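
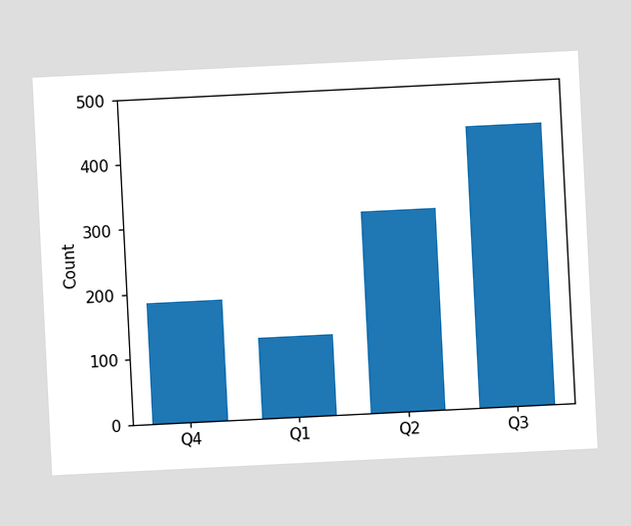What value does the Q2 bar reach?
The chart is tilted about 3° counter-clockwise. Reading along the chart's y-axis, the Q2 bar reaches 310.

310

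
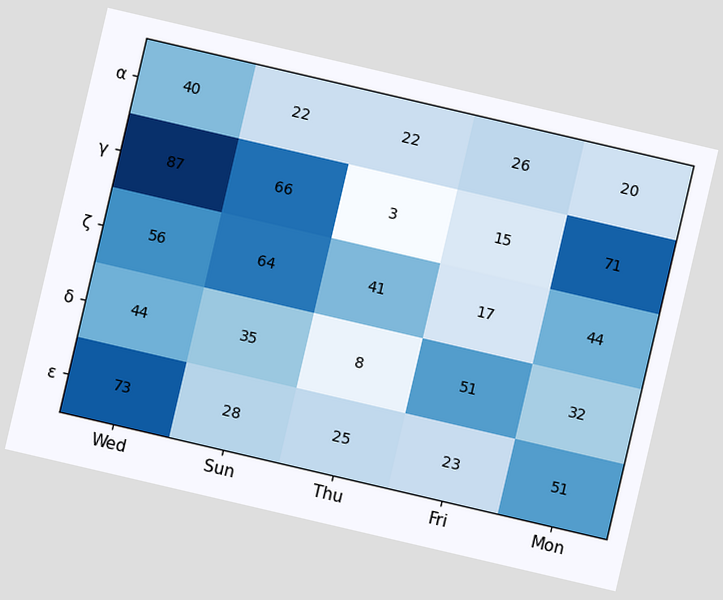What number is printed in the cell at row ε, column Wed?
73

The chart is tilted about 13° clockwise. The (ε, Wed) cell reads 73.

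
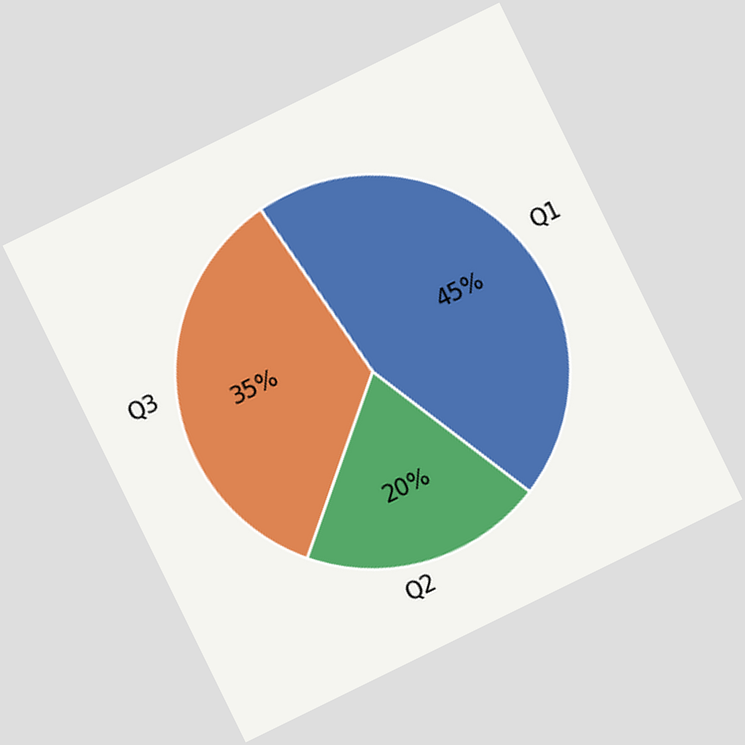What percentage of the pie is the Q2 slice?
The chart is tilted about 26° counter-clockwise. The Q2 slice takes up 20% of the pie.

20%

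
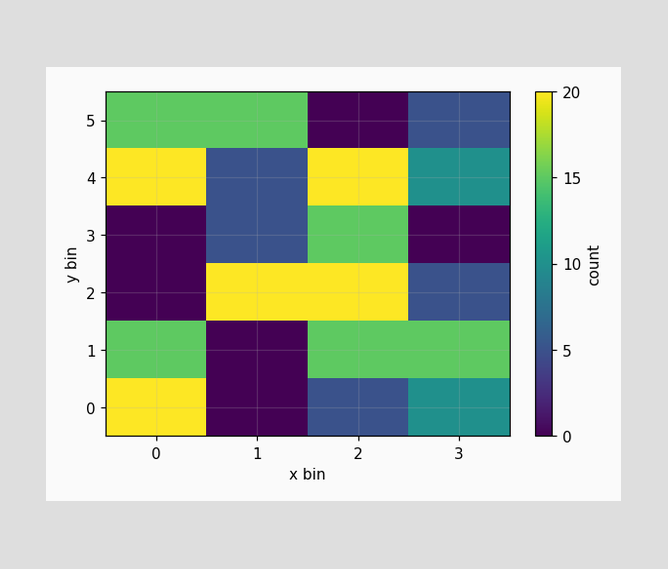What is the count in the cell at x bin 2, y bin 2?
Matching the cell (2, 2) against the colorbar gives 20.

20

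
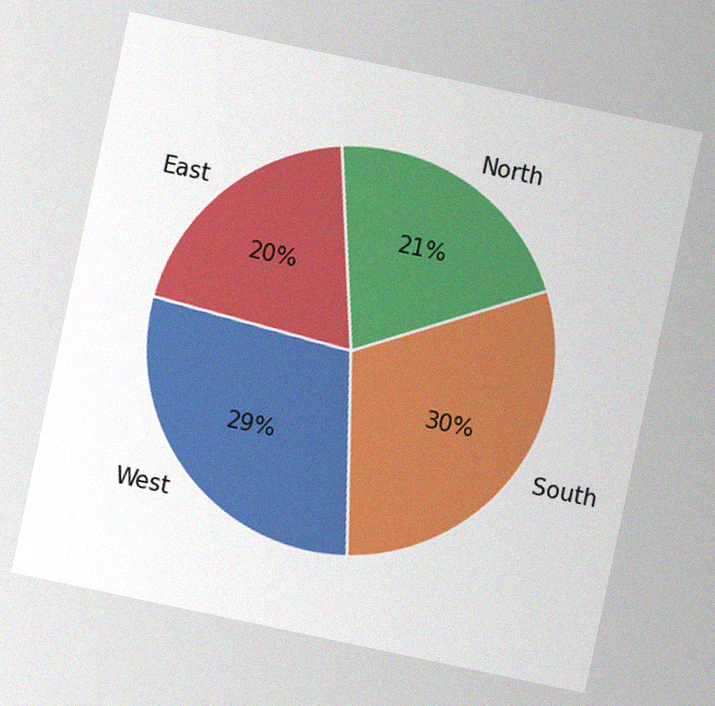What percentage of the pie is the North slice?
The chart is tilted about 12° clockwise, with some photo noise. The North slice takes up 21% of the pie.

21%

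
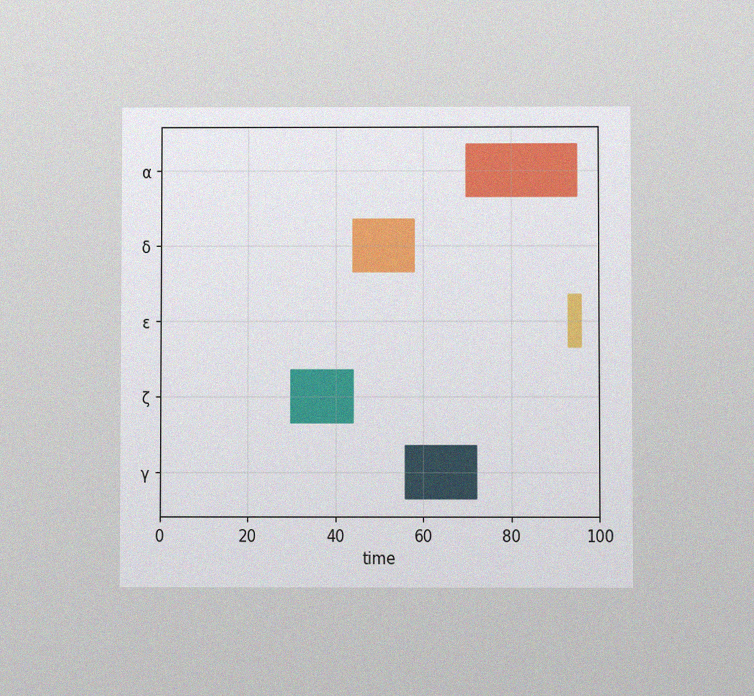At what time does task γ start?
56

The chart is viewed at a slight angle, with some photo noise. The γ bar begins at t=56.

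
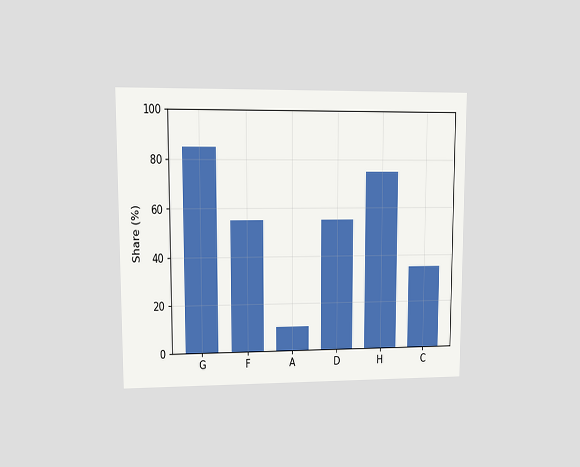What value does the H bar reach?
75%

The chart is viewed at a slight angle. Reading along the chart's y-axis, the H bar reaches 75%.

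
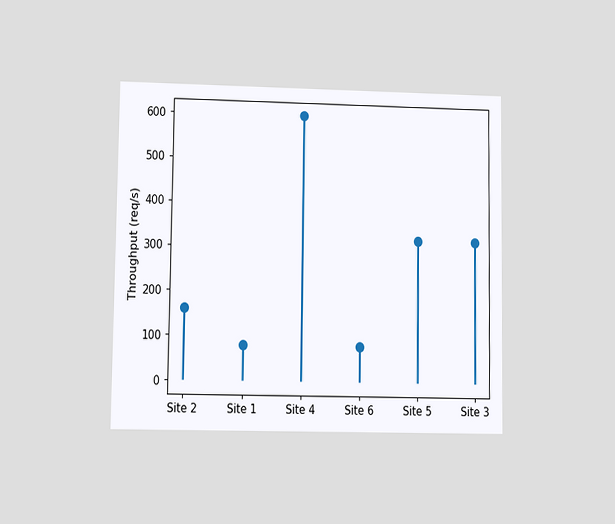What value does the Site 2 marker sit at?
160req/s

The chart is viewed at a slight angle. The Site 2 marker sits at 160req/s.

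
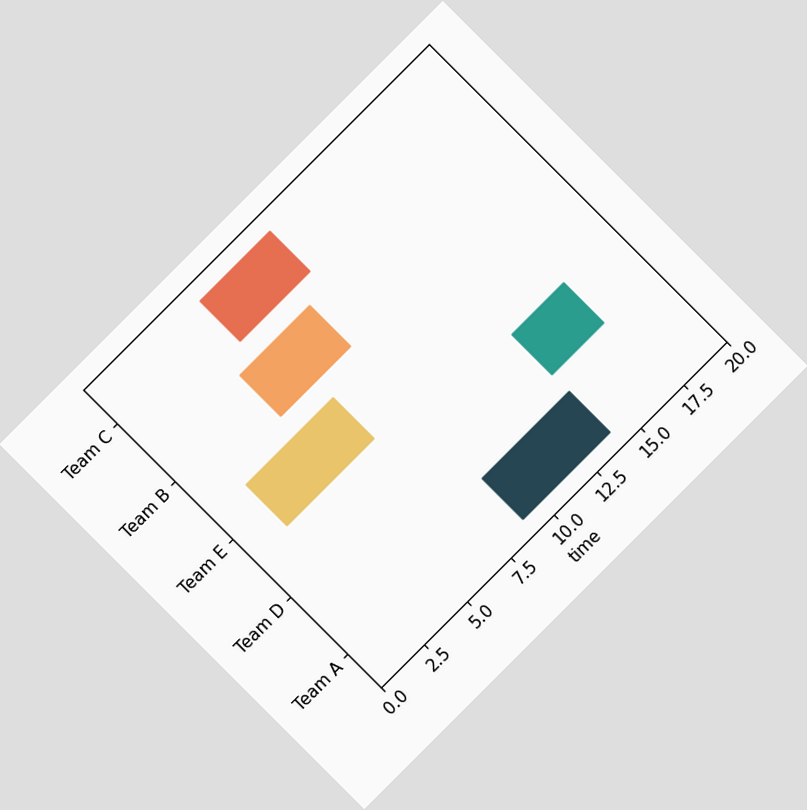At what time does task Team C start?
The chart is tilted about 45° counter-clockwise. The Team C bar begins at t=6.

6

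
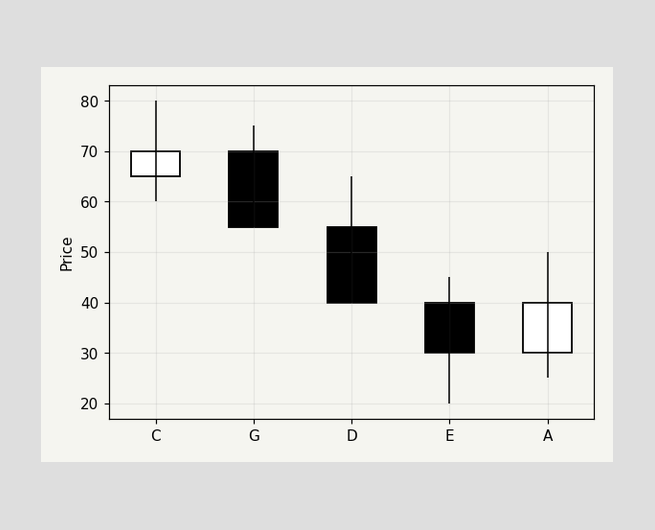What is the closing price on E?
30

The E candle closes at 30.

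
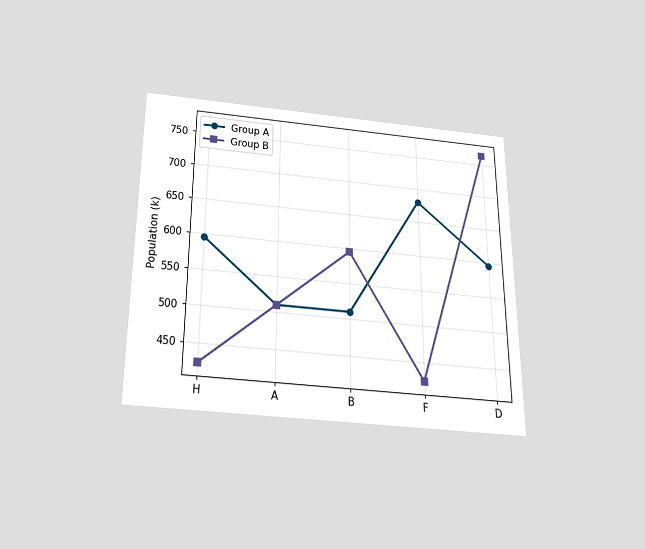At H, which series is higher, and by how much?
Group A, by 170k

The chart is viewed slightly from below. At H, Group A sits above the other line by 170k.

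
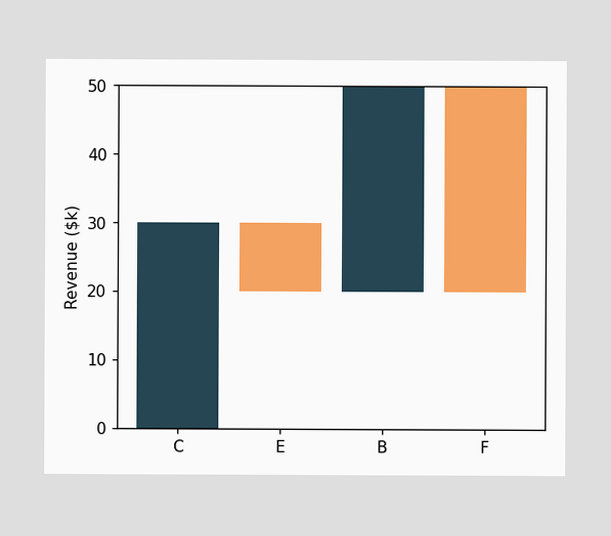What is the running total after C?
After C the running total reaches $30k.

$30k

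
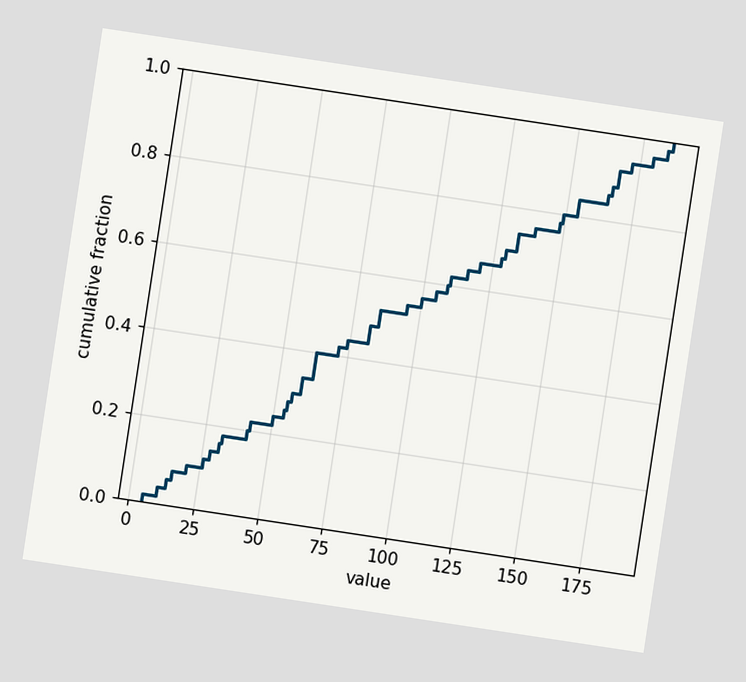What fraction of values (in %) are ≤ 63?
40%

The chart is tilted about 9° clockwise. At x=63 the ECDF step is at 40%.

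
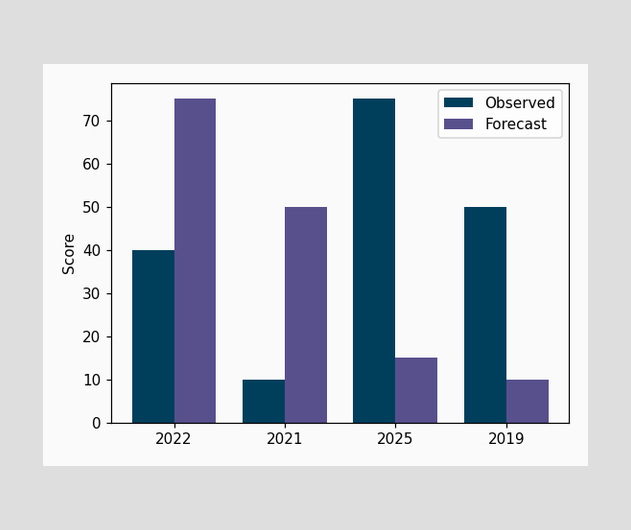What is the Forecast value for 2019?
10

The Forecast bar at 2019 reaches 10 on the y-axis.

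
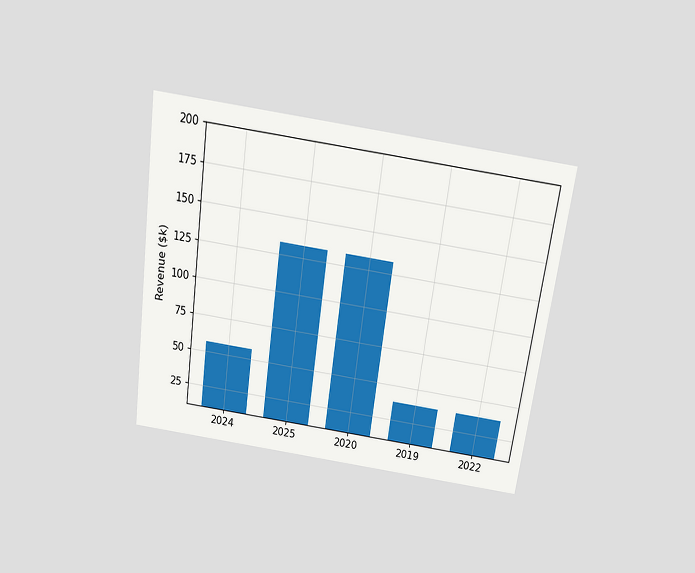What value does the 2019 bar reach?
The chart is tilted about 8° clockwise and viewed slightly from above. Reading along the chart's y-axis, the 2019 bar reaches $38k.

$38k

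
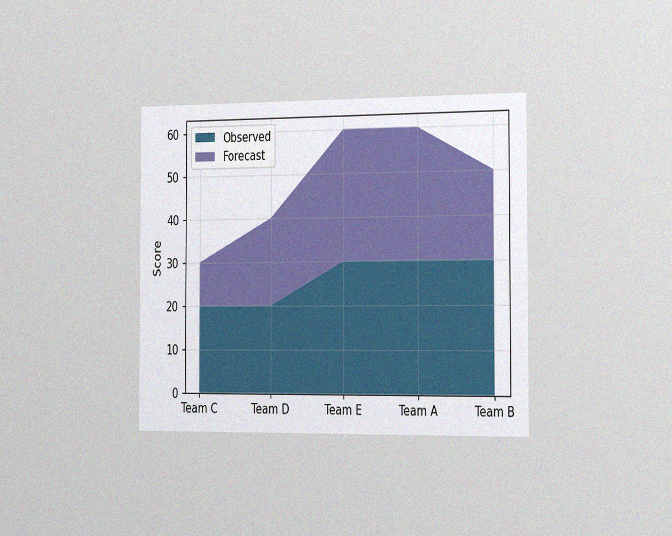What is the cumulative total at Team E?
The chart is viewed slightly from the right, with some photo noise. The stacked total at Team E reaches 60.

60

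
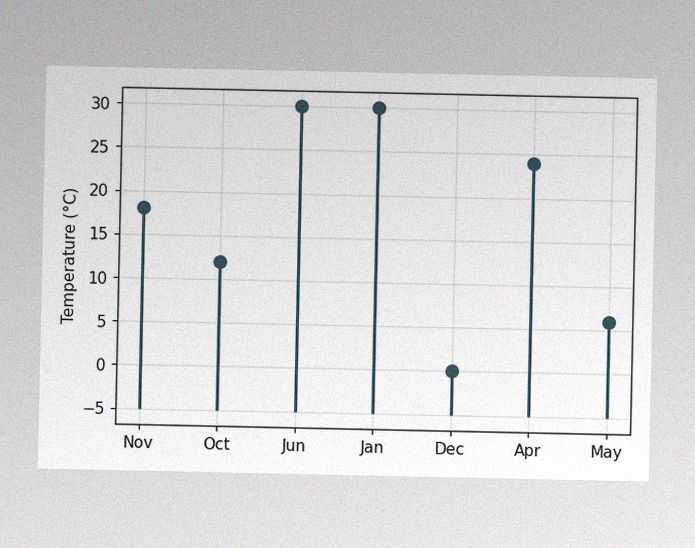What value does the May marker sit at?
6°C

The image has some photo noise and uneven lighting. The May marker sits at 6°C.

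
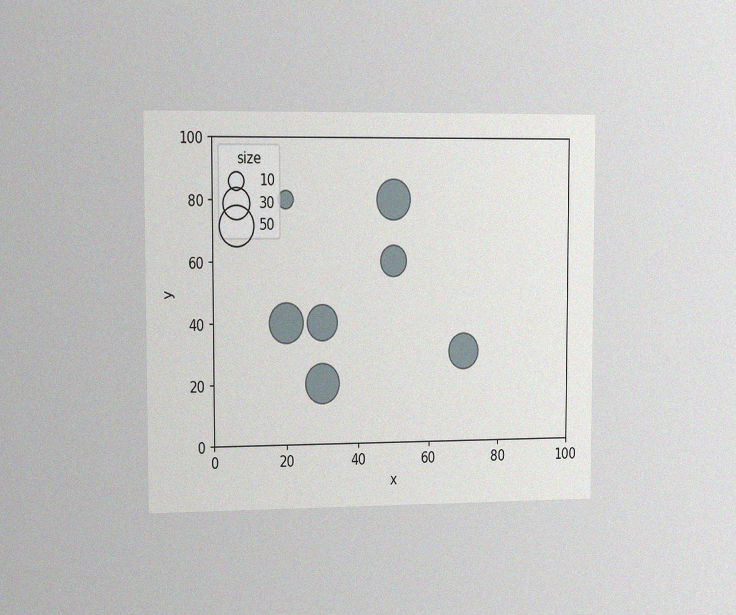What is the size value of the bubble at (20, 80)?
The chart is viewed slightly from the left, with some photo noise. Matching the bubble at (20, 80) against the size legend gives 10.

10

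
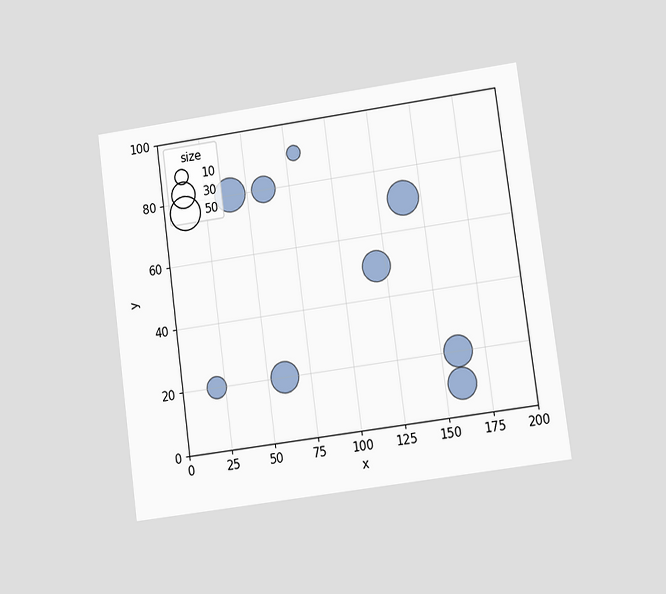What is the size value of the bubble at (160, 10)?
The chart is tilted about 8° counter-clockwise and viewed at a slight angle. Matching the bubble at (160, 10) against the size legend gives 40.

40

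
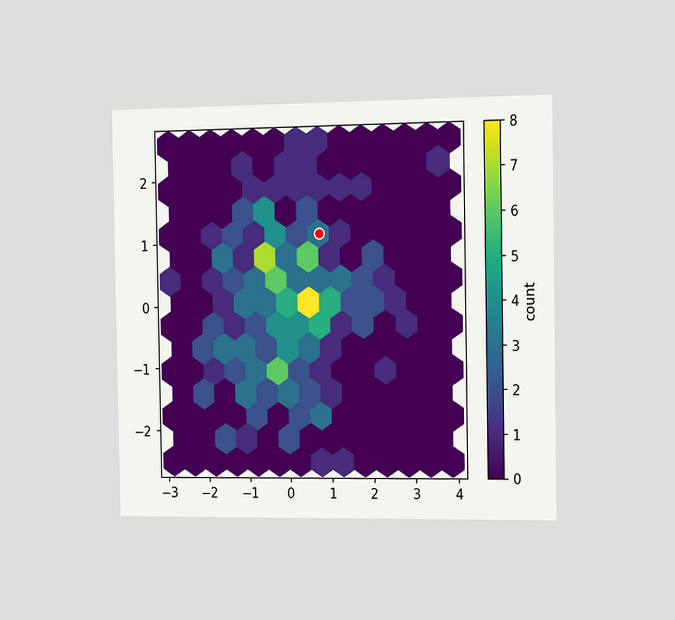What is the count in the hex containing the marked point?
The chart is viewed slightly from the right. The marked hex reads 3 on the colorbar.

3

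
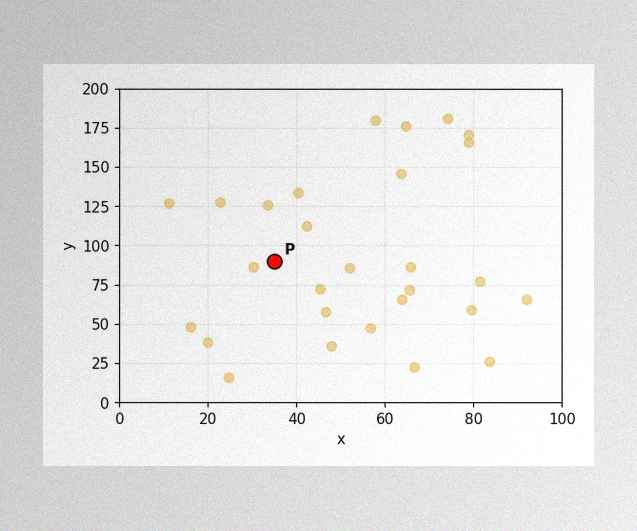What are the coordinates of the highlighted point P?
The image has some photo noise and uneven lighting. Following the gridlines from P to each axis, P sits at (35, 90).

(35, 90)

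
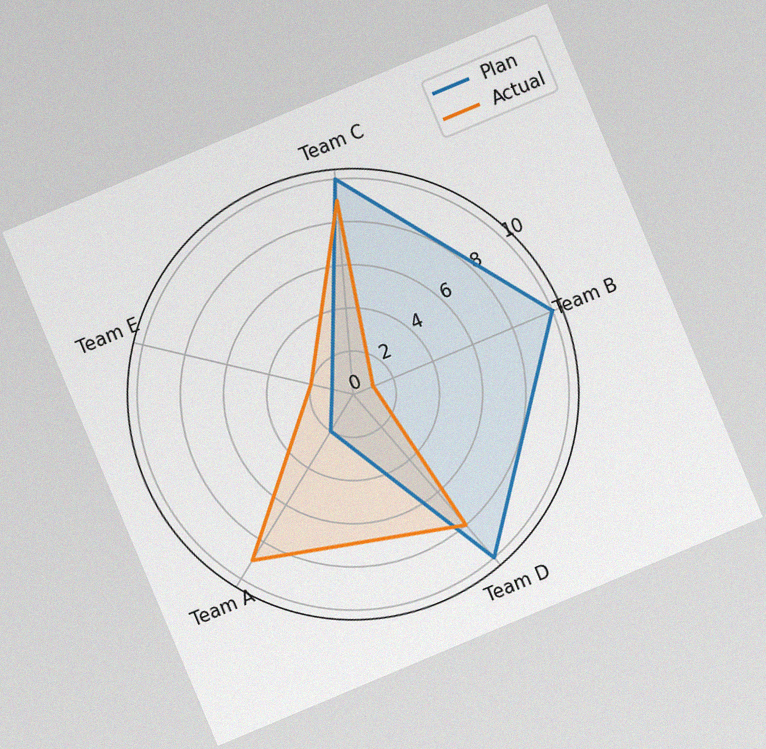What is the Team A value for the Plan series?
2

The chart is tilted about 23° counter-clockwise, with some photo noise. On the Team A axis, Plan reaches 2.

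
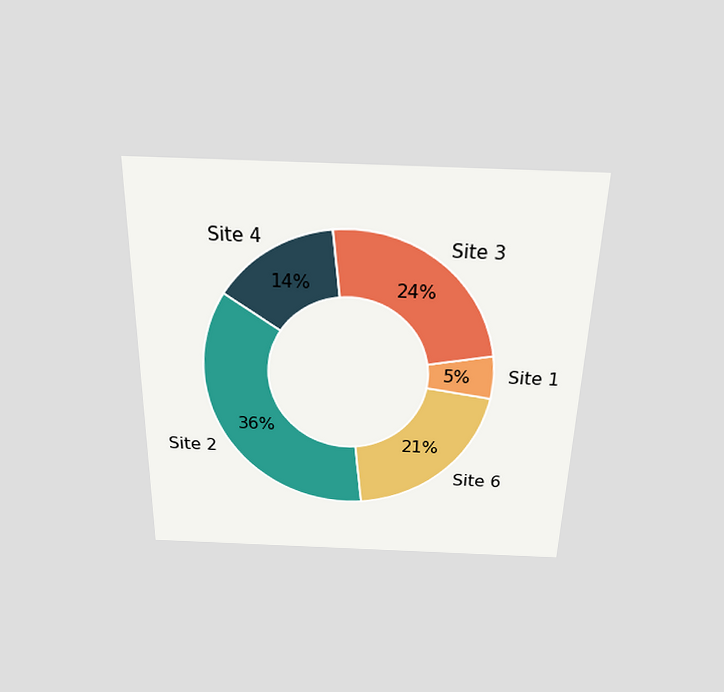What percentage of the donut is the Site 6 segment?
21%

The chart is viewed slightly from above. The Site 6 segment takes up 21% of the ring.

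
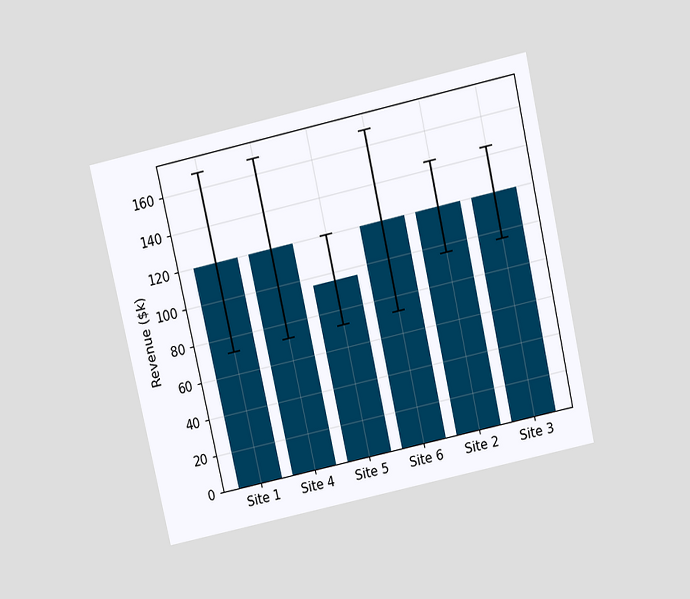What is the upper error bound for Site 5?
$120k

The chart is tilted about 13° counter-clockwise and viewed slightly from above. The Site 5 bar's upper whisker reaches $120k.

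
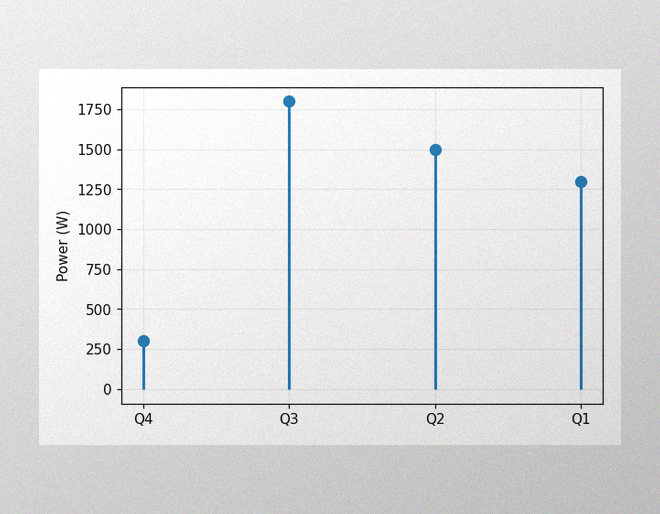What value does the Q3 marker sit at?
The image has some photo noise and uneven lighting. The Q3 marker sits at 1800W.

1800W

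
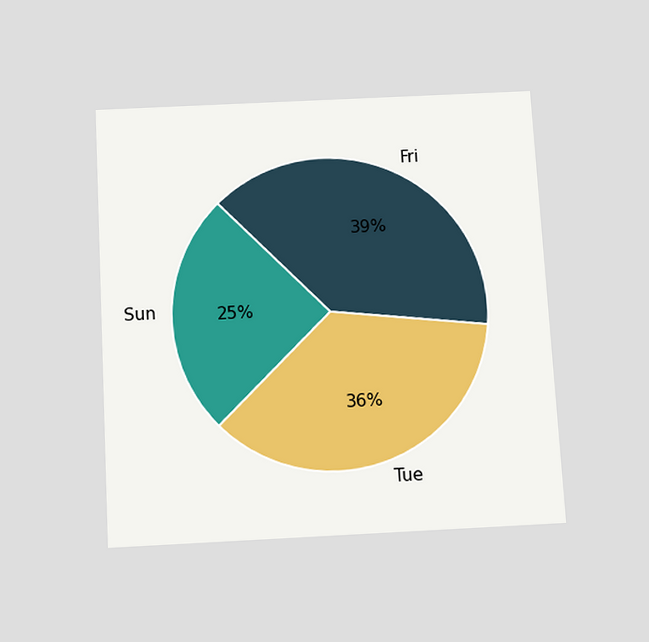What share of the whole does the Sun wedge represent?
The chart is tilted about 3° counter-clockwise and viewed slightly from below. The Sun slice takes up 25% of the pie.

25%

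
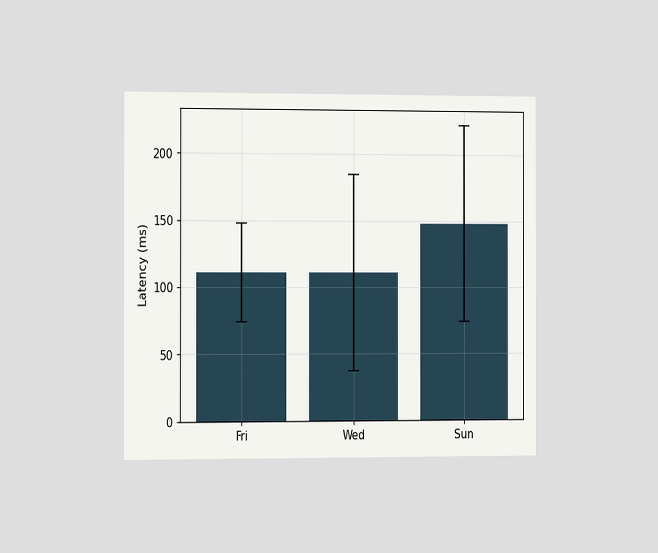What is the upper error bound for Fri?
148ms

The chart is viewed slightly from the left. The Fri bar's upper whisker reaches 148ms.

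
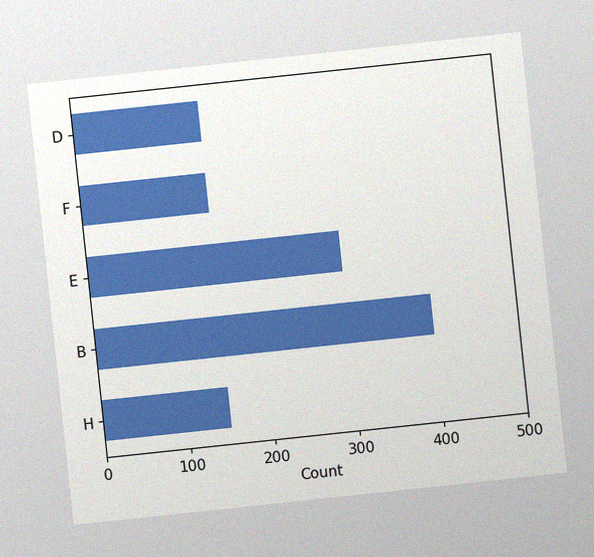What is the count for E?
300

The chart is tilted about 6° counter-clockwise, with some photo noise. Reading along the chart's x-axis, the E bar reaches 300.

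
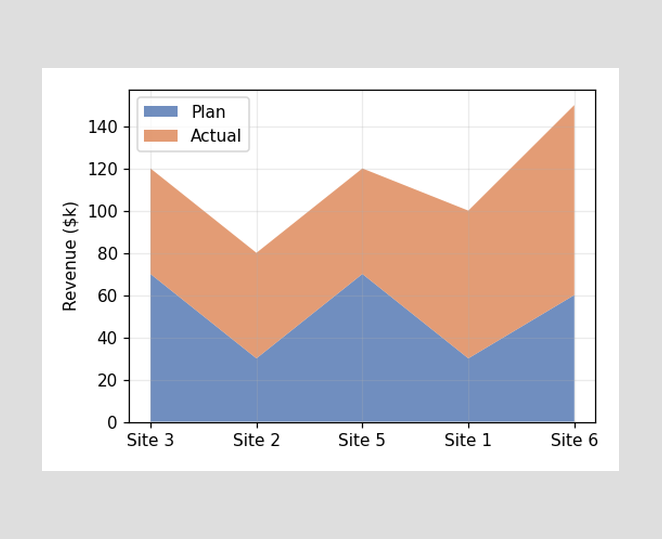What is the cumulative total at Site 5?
The stacked total at Site 5 reaches $120k.

$120k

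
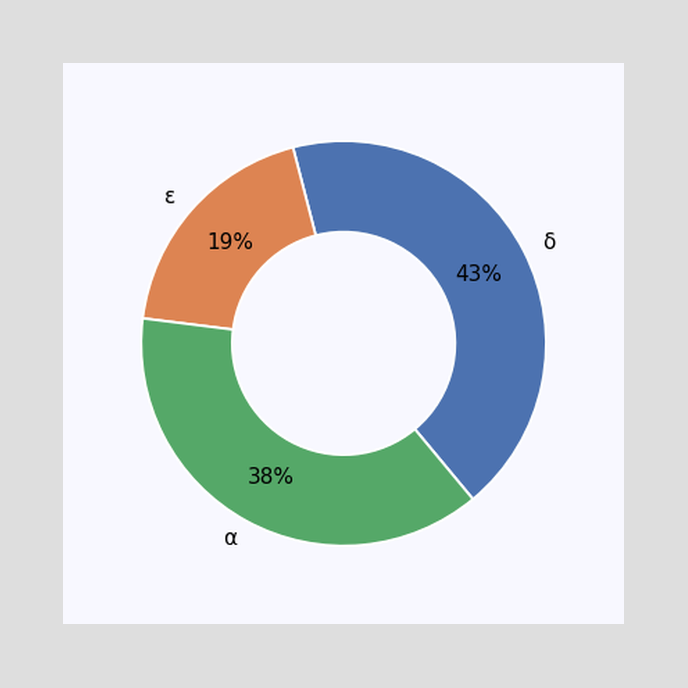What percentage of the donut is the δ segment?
43%

The δ segment takes up 43% of the ring.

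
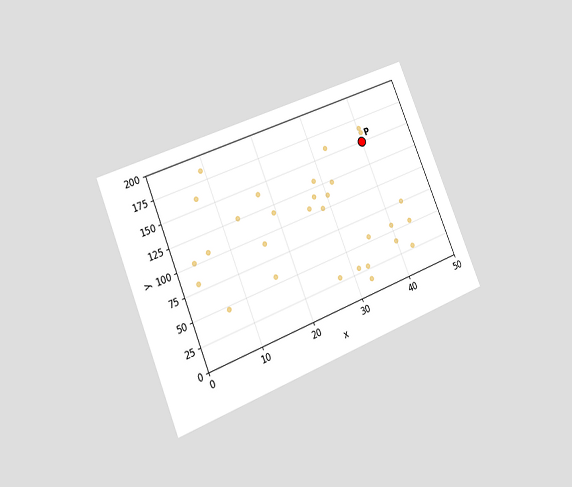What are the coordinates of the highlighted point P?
The chart is tilted about 22° counter-clockwise and viewed at a slight angle. Following the gridlines from P to each axis, P sits at (40, 150).

(40, 150)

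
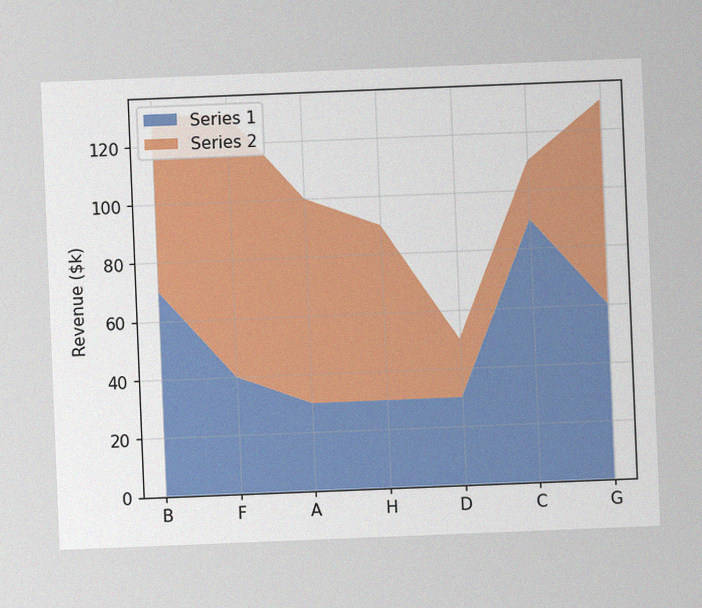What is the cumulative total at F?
The chart is tilted about 2° counter-clockwise, with some photo noise. The stacked total at F reaches $130k.

$130k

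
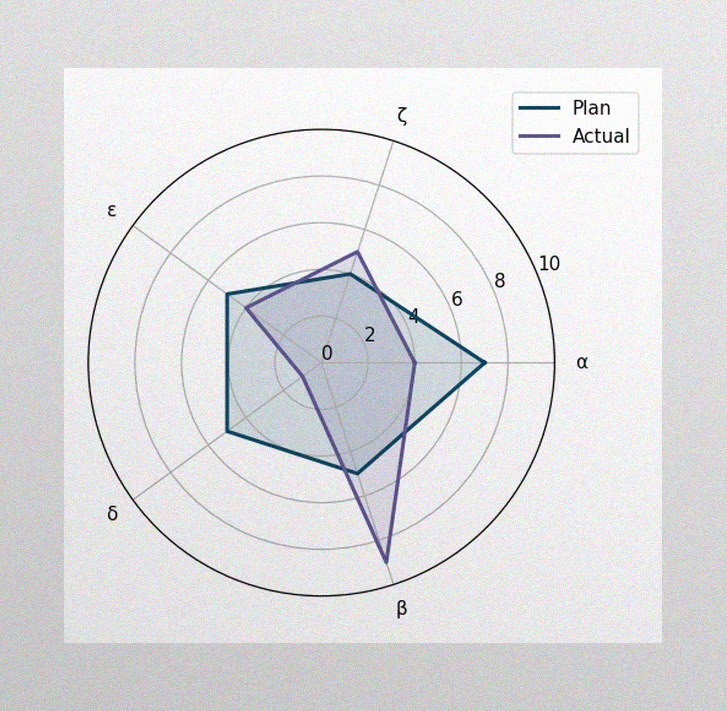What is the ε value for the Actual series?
The image has some photo noise and uneven lighting. On the ε axis, Actual reaches 4.

4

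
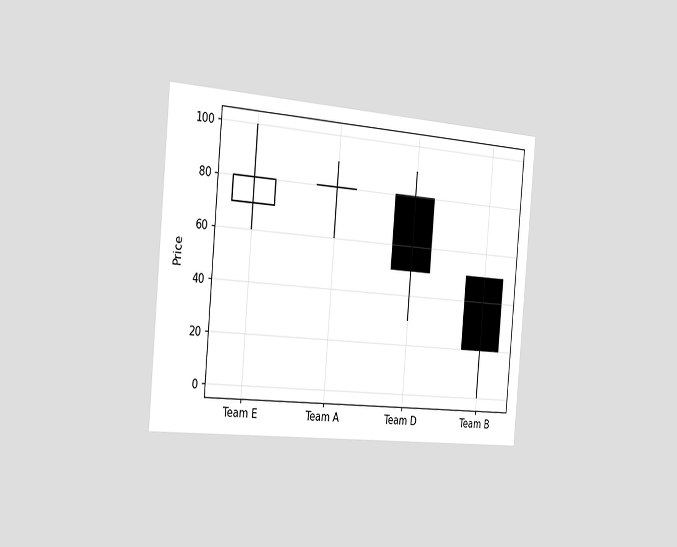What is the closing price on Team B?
The chart is tilted about 5° clockwise and viewed slightly from the left. The Team B candle closes at 20.

20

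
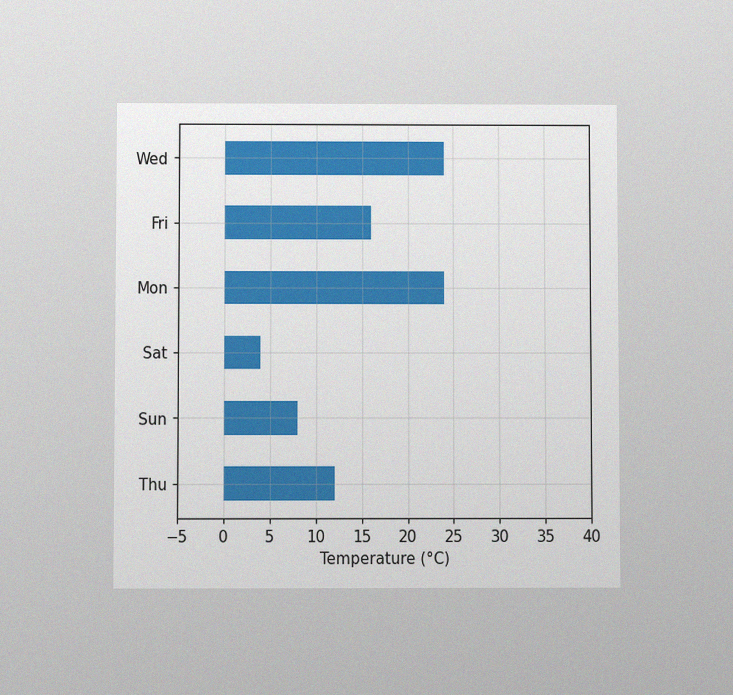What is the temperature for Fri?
The chart is viewed at a slight angle, with some photo noise. Reading along the chart's x-axis, the Fri bar reaches 16°C.

16°C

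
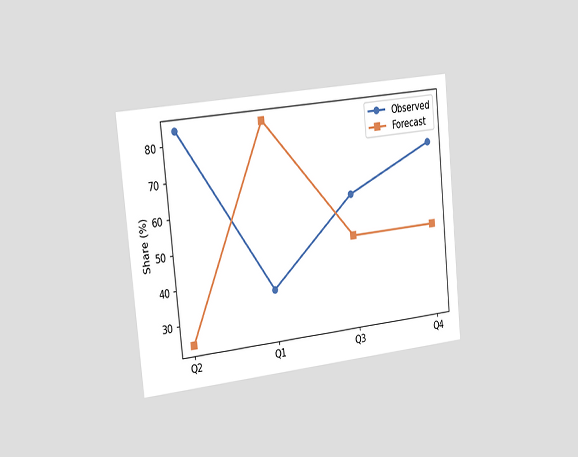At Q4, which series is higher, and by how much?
Observed, by 24%

The chart is tilted about 6° counter-clockwise and viewed slightly from the left. At Q4, Observed sits above the other line by 24%.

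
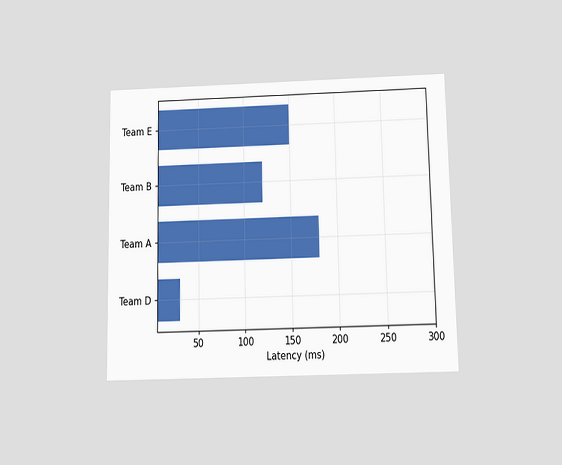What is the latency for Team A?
180ms

The chart is viewed slightly from below. Reading along the chart's x-axis, the Team A bar reaches 180ms.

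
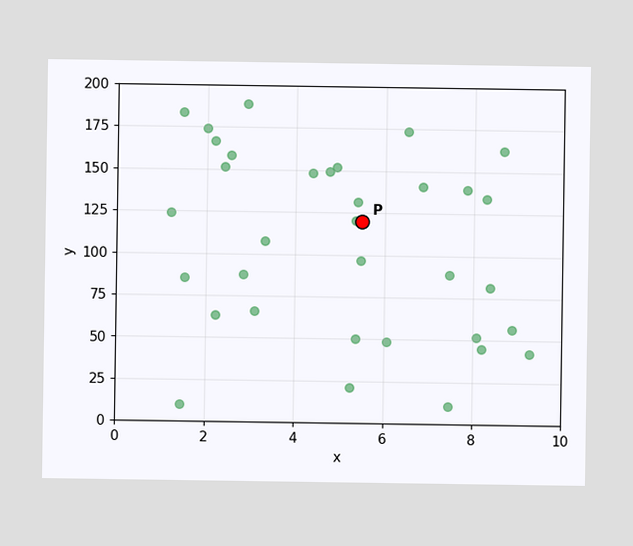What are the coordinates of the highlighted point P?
(5.5, 120)

Following the gridlines from P to each axis, P sits at (5.5, 120).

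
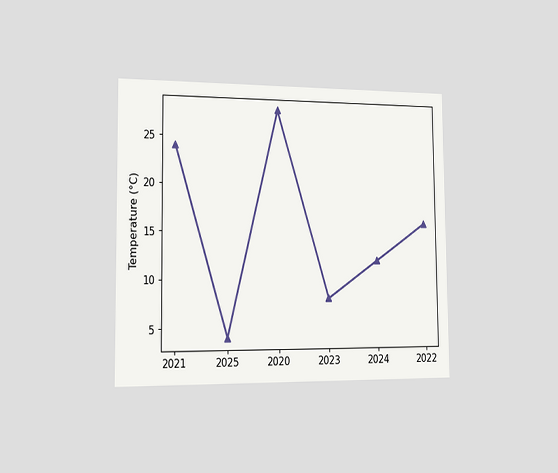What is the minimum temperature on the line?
The chart is viewed slightly from the left. The lowest point is at 2025, and reading across to the y-axis gives 4°C.

4°C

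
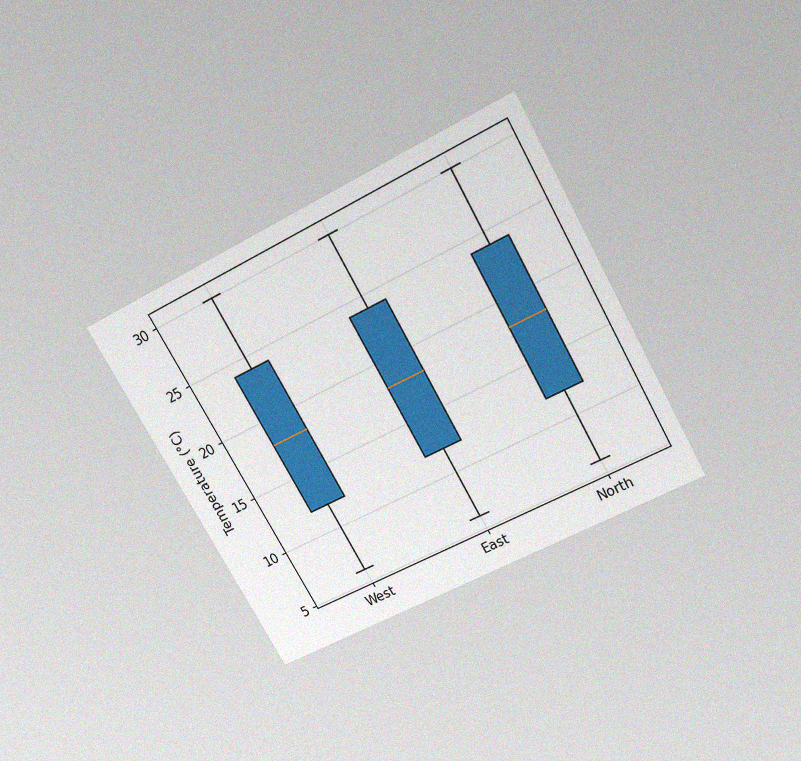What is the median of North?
The chart is tilted about 29° counter-clockwise and viewed slightly from above, with some photo noise. The median line in the North box sits at 18°C.

18°C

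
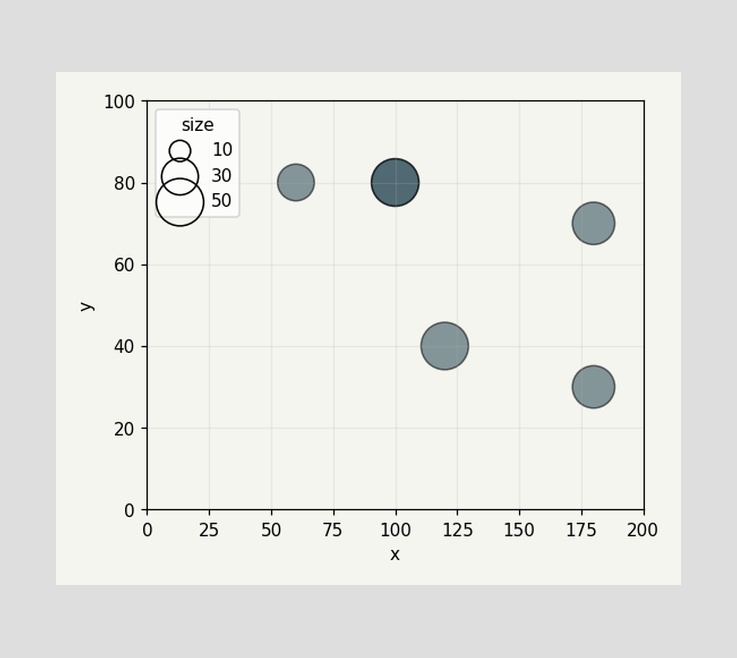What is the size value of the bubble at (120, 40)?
Matching the bubble at (120, 40) against the size legend gives 50.

50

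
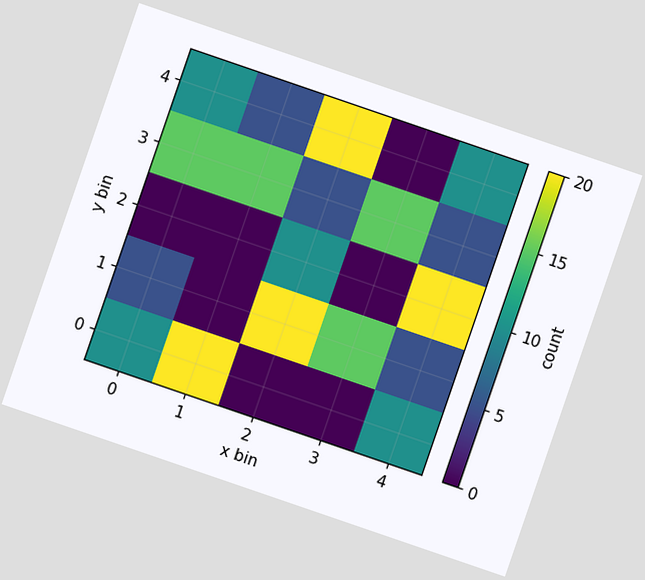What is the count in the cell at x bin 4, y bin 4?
The chart is tilted about 19° clockwise. Matching the cell (4, 4) against the colorbar gives 10.

10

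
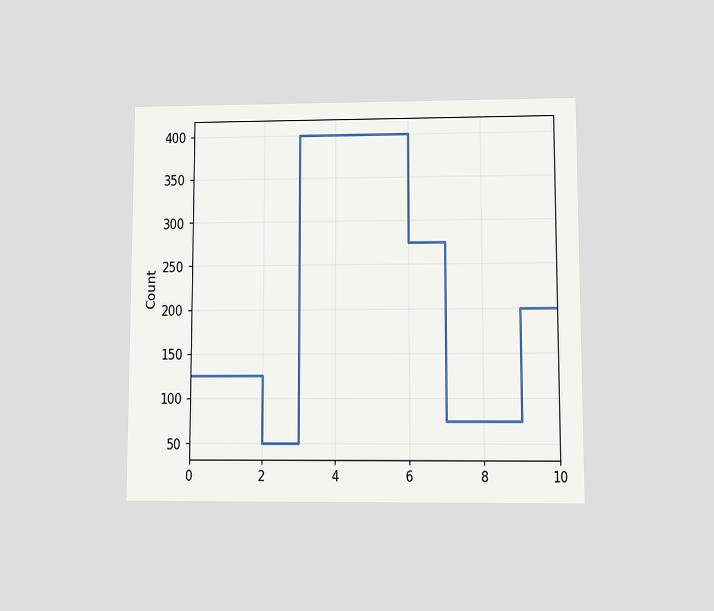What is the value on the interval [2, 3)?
The chart is viewed at a slight angle. On [2, 3) the step sits at 50.

50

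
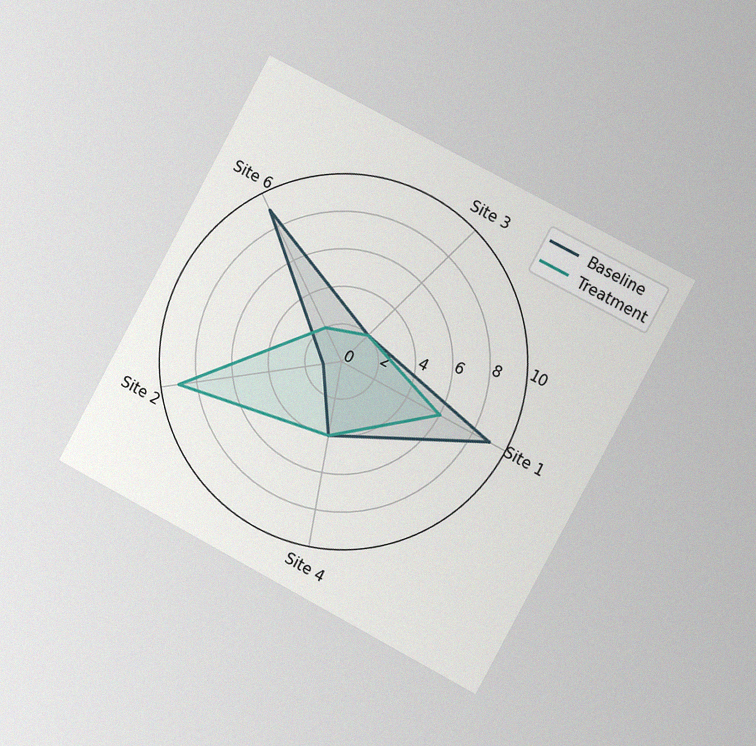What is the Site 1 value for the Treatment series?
6

The chart is tilted about 28° clockwise and viewed slightly from the right, with some photo noise. On the Site 1 axis, Treatment reaches 6.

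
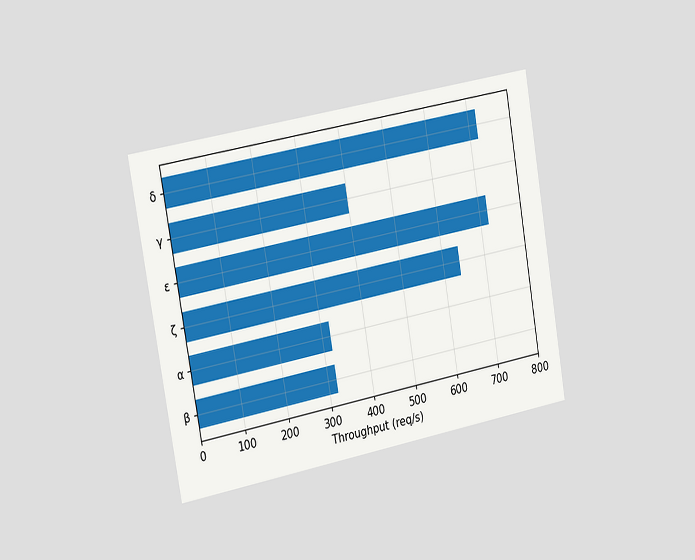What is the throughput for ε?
The chart is tilted about 10° counter-clockwise and viewed slightly from the left. Reading along the chart's x-axis, the ε bar reaches 720req/s.

720req/s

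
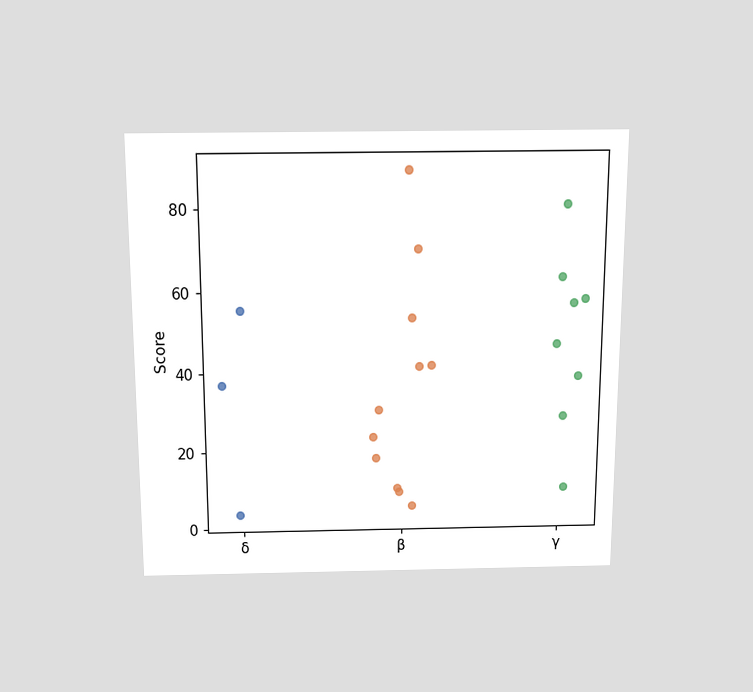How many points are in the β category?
The chart is viewed slightly from above. Counting the markers in the β column gives 11.

11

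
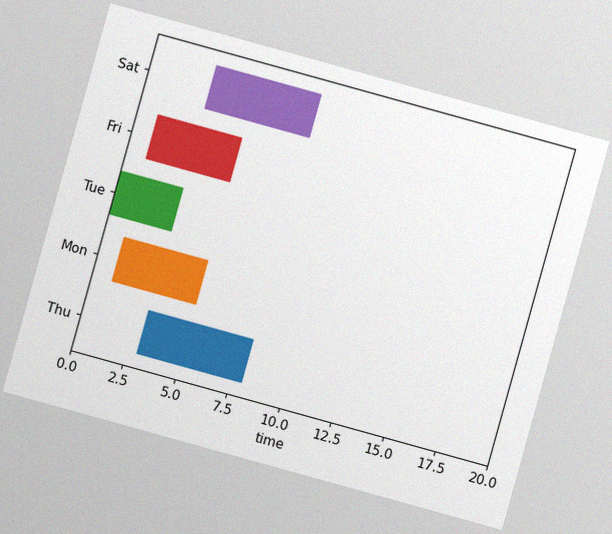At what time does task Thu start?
3

The chart is tilted about 16° clockwise, with some photo noise. The Thu bar begins at t=3.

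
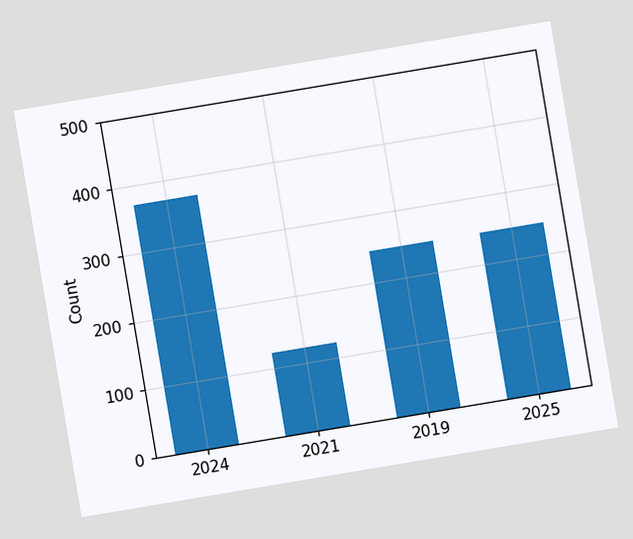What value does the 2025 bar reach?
The chart is tilted about 10° counter-clockwise. Reading along the chart's y-axis, the 2025 bar reaches 248.

248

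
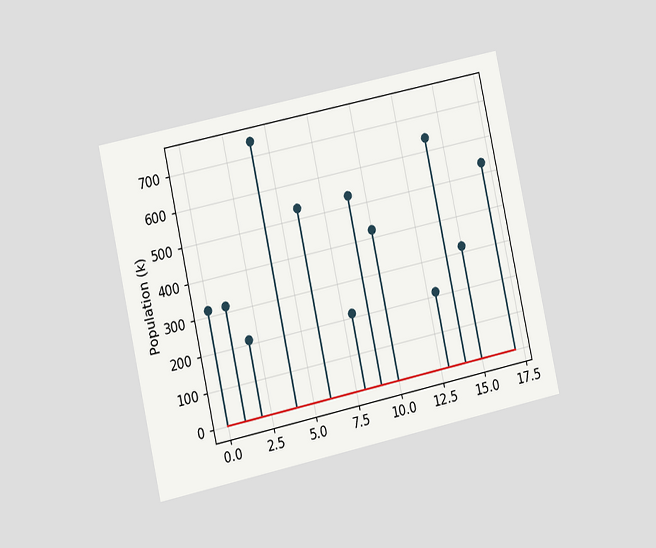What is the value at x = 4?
742k

The chart is tilted about 12° counter-clockwise and viewed at a slight angle. The stem at x=4 reaches 742k.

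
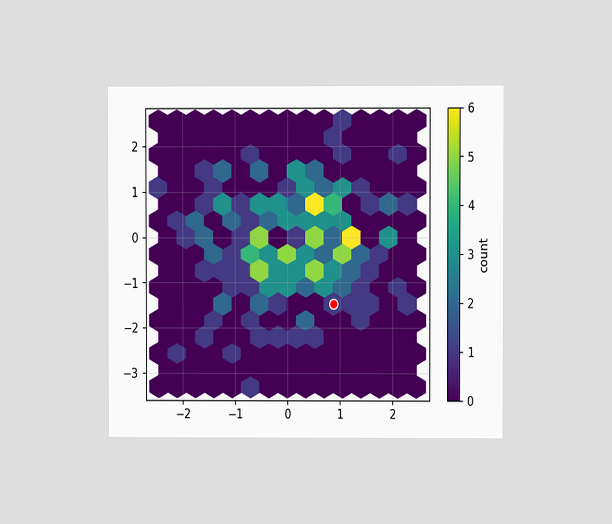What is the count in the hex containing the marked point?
The chart is viewed at a slight angle. The marked hex reads 1 on the colorbar.

1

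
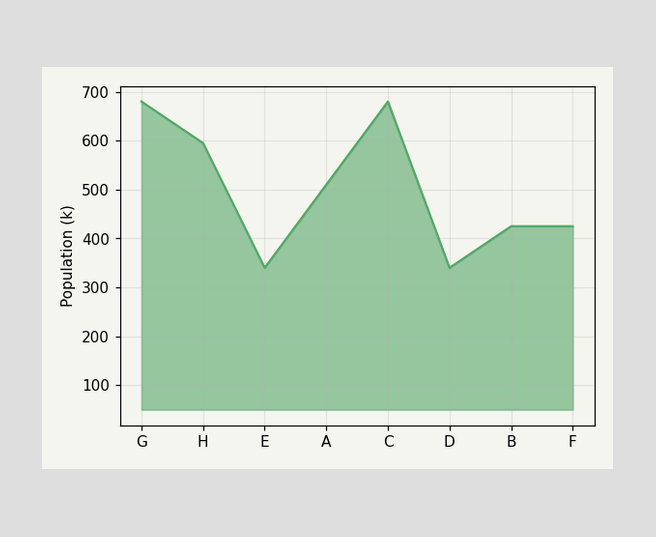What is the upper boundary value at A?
At A the upper boundary is at 510k.

510k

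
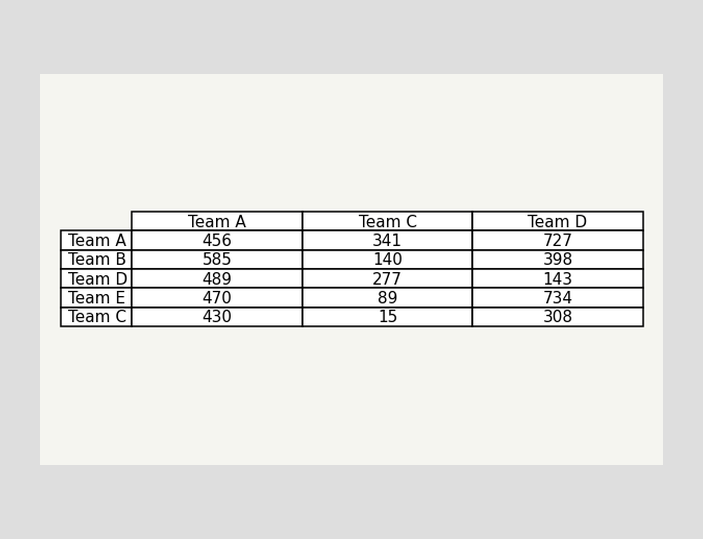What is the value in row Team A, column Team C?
The (Team A, Team C) cell reads 341.

341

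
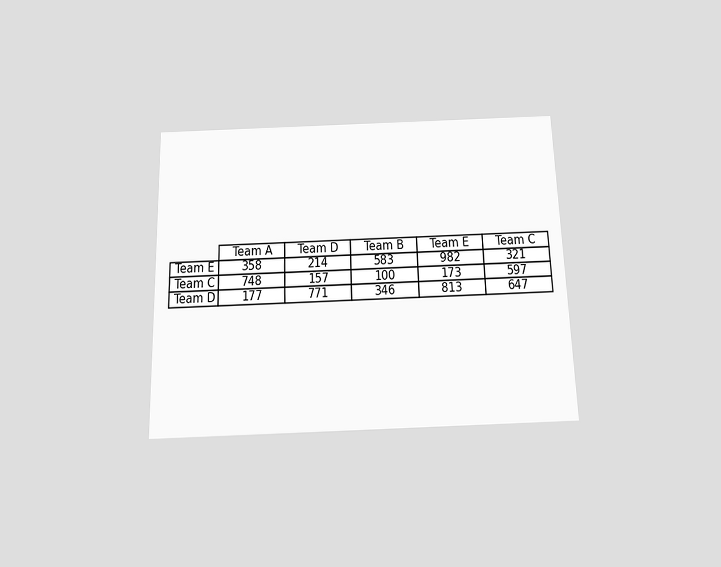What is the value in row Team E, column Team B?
583

The chart is viewed slightly from below. The (Team E, Team B) cell reads 583.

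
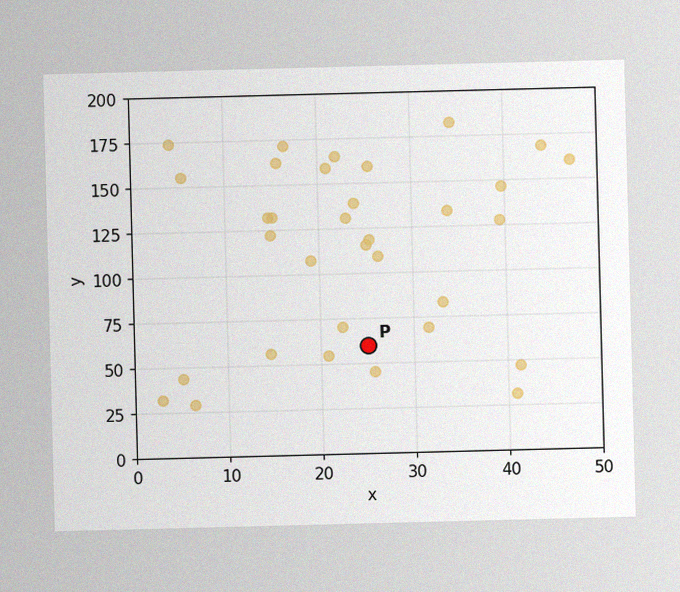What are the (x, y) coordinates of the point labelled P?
The image has some photo noise and uneven lighting. Following the gridlines from P to each axis, P sits at (25, 60).

(25, 60)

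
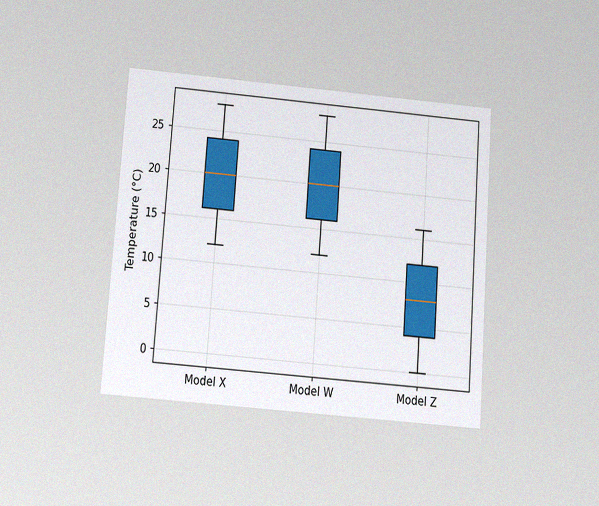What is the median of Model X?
The chart is tilted about 4° clockwise and viewed slightly from below, with some photo noise. The median line in the Model X box sits at 20°C.

20°C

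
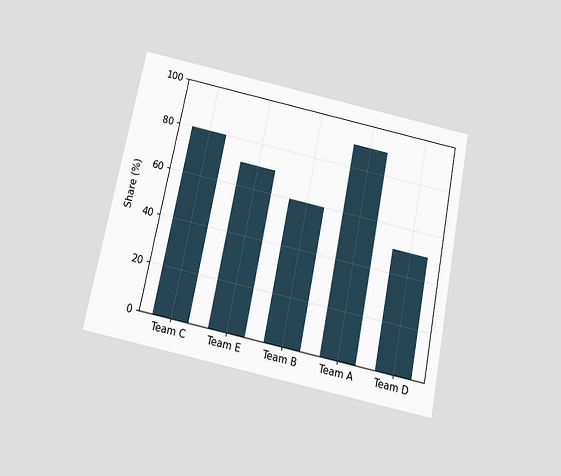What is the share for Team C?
The chart is tilted about 11° clockwise and viewed slightly from below. Reading along the chart's y-axis, the Team C bar reaches 80%.

80%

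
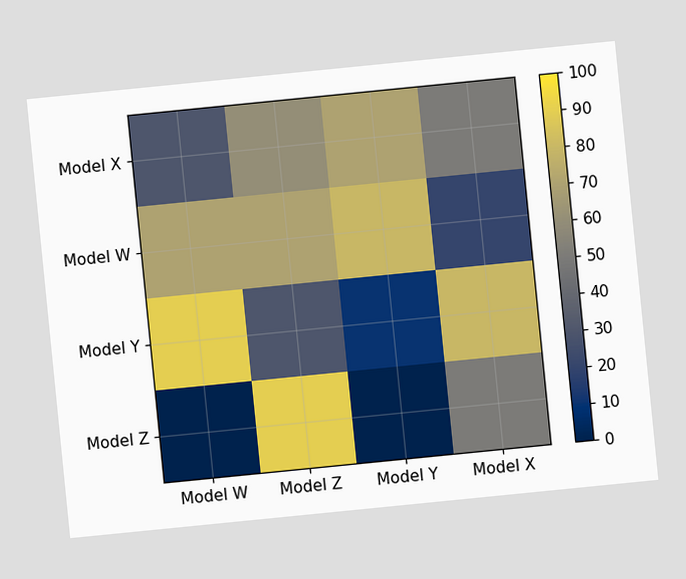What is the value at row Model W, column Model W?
70

The chart is tilted about 6° counter-clockwise. Matching cell (Model W, Model W) against the colorbar gives 70.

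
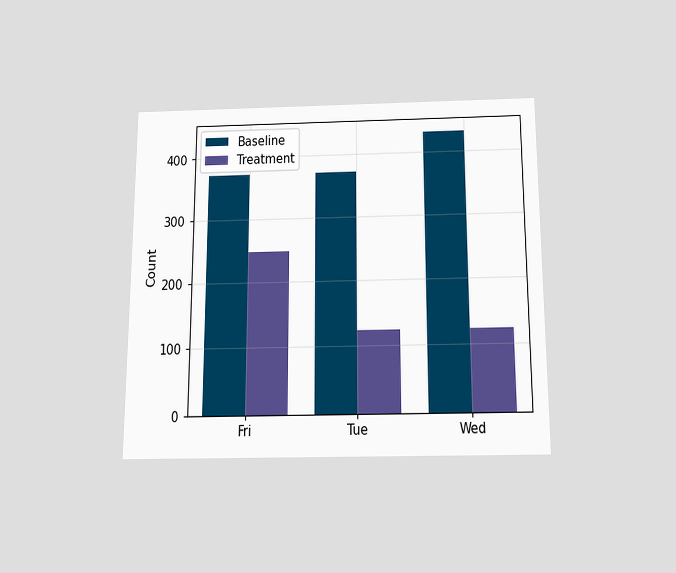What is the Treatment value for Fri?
248

The chart is viewed slightly from below. The Treatment bar at Fri reaches 248 on the y-axis.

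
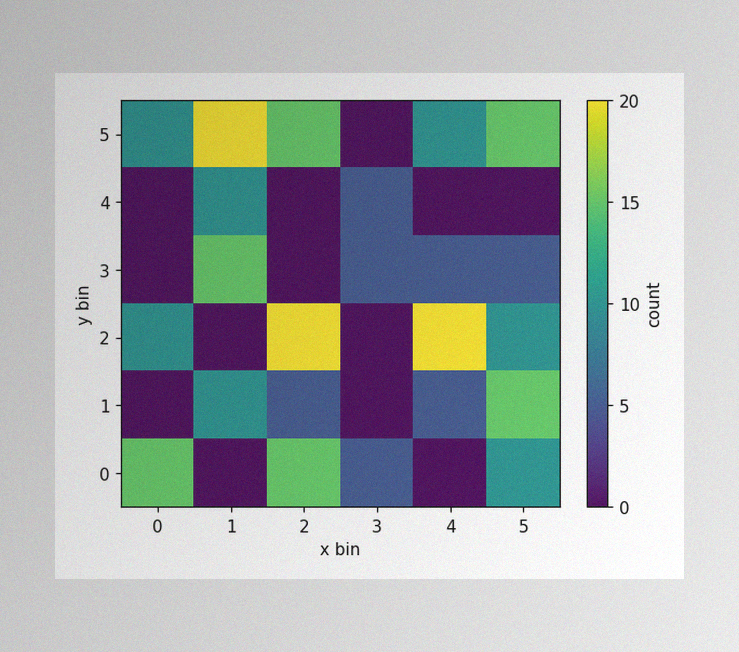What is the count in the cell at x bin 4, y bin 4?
0

The image has some photo noise and uneven lighting. Matching the cell (4, 4) against the colorbar gives 0.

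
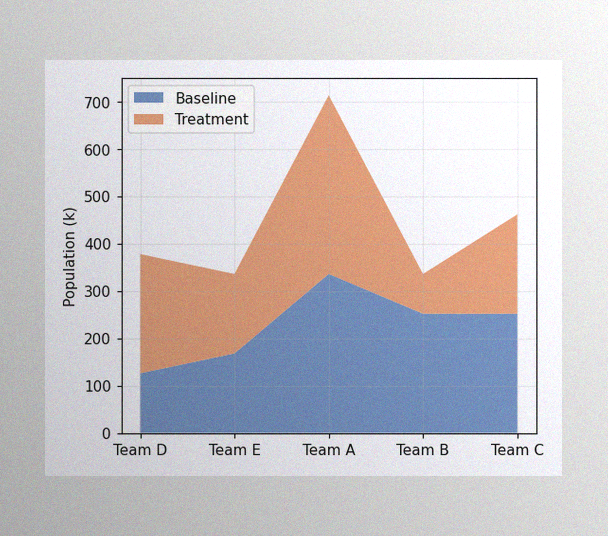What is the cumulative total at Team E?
The image has some photo noise and uneven lighting. The stacked total at Team E reaches 336k.

336k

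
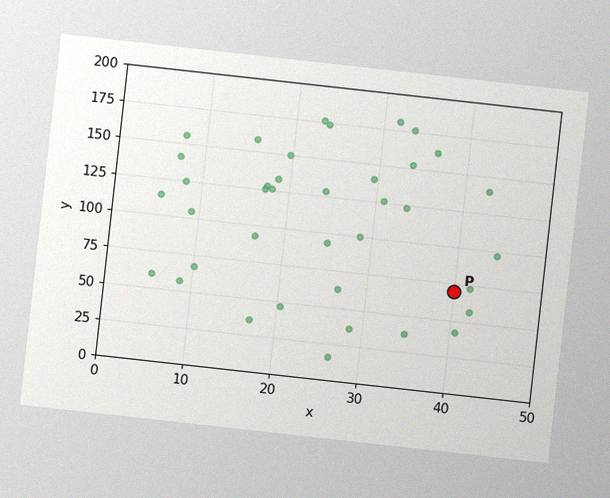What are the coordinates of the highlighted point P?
The chart is tilted about 6° clockwise, with some photo noise. Following the gridlines from P to each axis, P sits at (40, 70).

(40, 70)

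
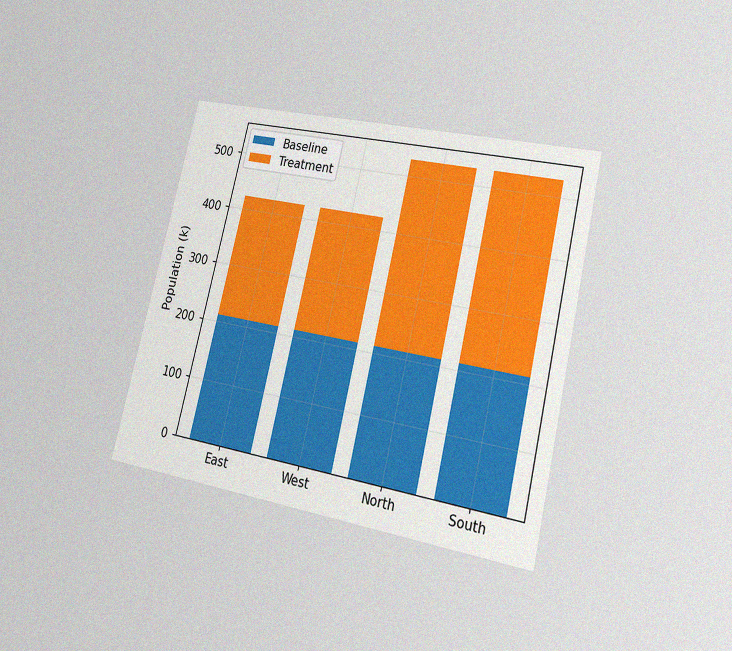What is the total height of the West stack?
The chart is tilted about 13° clockwise and viewed at a slight angle, with some photo noise. The West stack's top reaches 424k on the y-axis.

424k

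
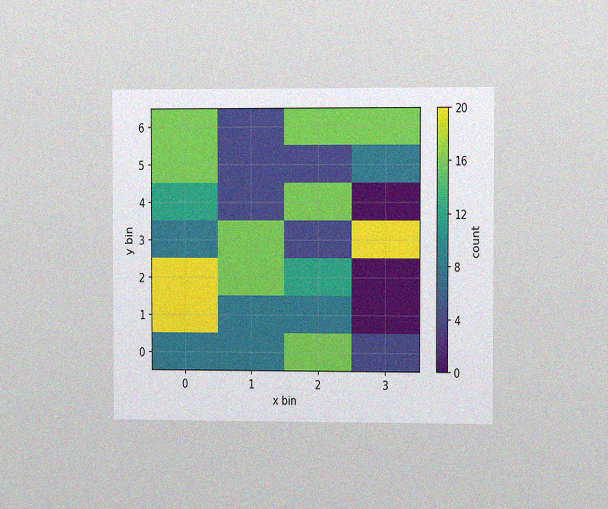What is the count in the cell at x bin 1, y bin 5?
4

The chart is viewed slightly from the right, with some photo noise. Matching the cell (1, 5) against the colorbar gives 4.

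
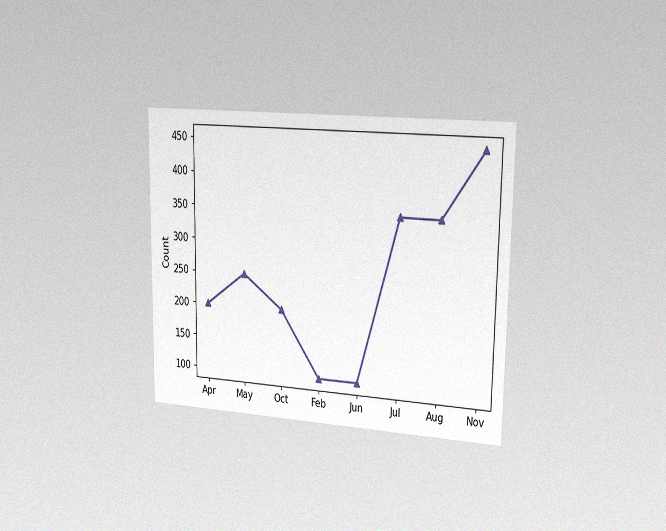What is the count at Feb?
100

The chart is viewed slightly from the right, with some photo noise. At Feb, the line is at 100.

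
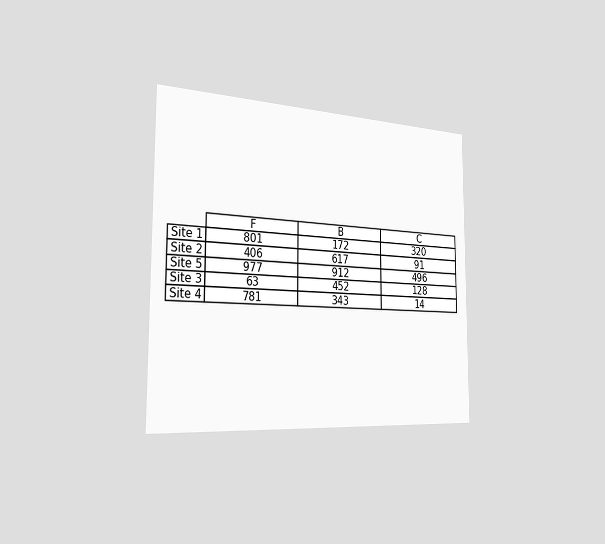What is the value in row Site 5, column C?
The chart is viewed slightly from the left. The (Site 5, C) cell reads 496.

496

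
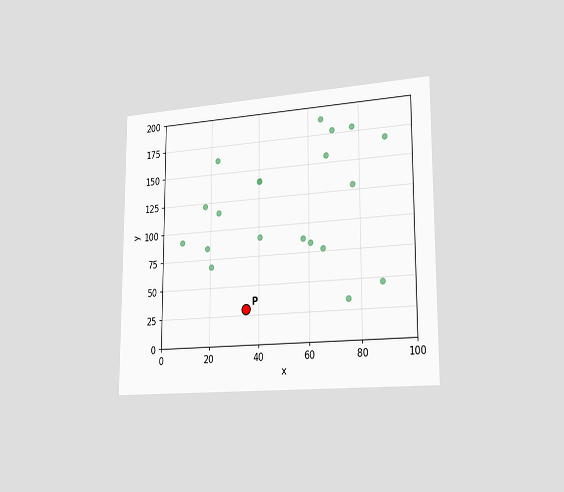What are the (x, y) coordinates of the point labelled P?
The chart is viewed slightly from the right. Following the gridlines from P to each axis, P sits at (35, 30).

(35, 30)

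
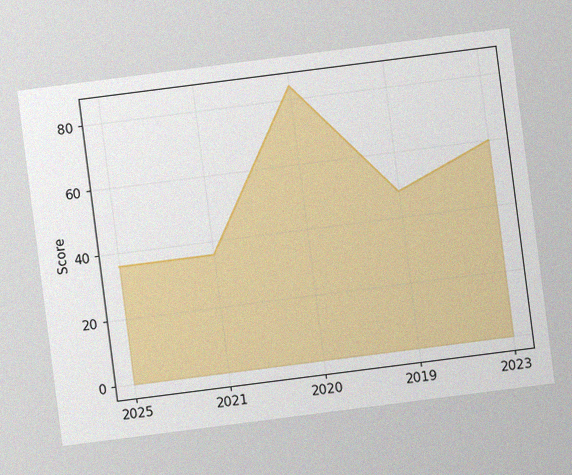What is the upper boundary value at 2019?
48

The chart is tilted about 7° counter-clockwise, with some photo noise. At 2019 the upper boundary is at 48.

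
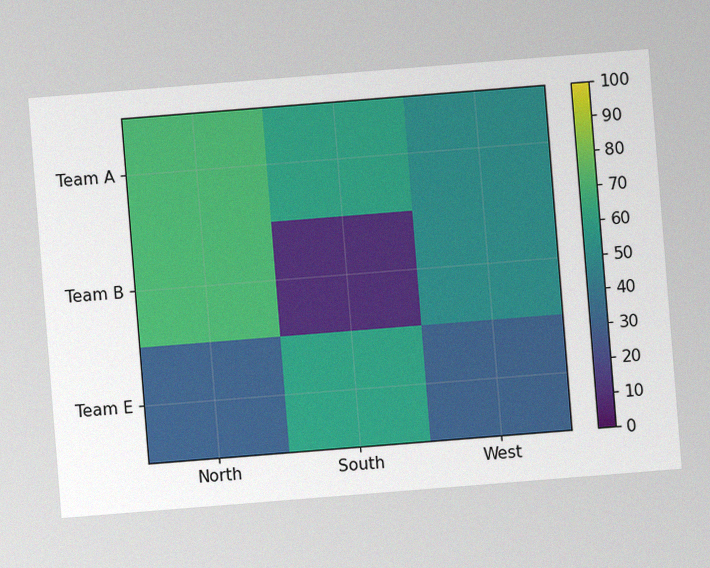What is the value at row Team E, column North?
The chart is tilted about 5° counter-clockwise, with some photo noise. Matching cell (Team E, North) against the colorbar gives 30.

30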